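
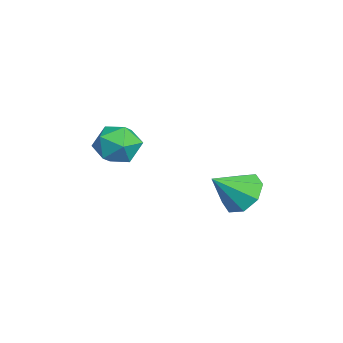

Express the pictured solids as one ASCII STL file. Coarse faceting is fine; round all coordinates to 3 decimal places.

solid 
facet normal -0.303 0.710 -0.636
outer loop
vertex 1.799 4.564 -2.593
vertex 1.044 4.144 -2.702
vertex 1.335 4.757 -2.156
endloop
endfacet
facet normal 0.715 0.209 0.667
outer loop
vertex 1.799 4.564 -2.593
vertex 1.335 4.757 -2.156
vertex 1.476 3.136 -1.798
endloop
endfacet
facet normal -0.304 0.710 -0.635
outer loop
vertex 1.335 4.757 -2.156
vertex 1.044 4.144 -2.702
vertex 0.7 4.59 -2.039
endloop
endfacet
facet normal 0.119 0.224 0.967
outer loop
vertex 1.335 4.757 -2.156
vertex 0.7 4.59 -2.039
vertex 1.476 3.136 -1.798
endloop
endfacet
facet normal -0.303 0.710 -0.635
outer loop
vertex 0.7 4.59 -2.039
vertex 1.044 4.144 -2.702
vertex 0.268 4.163 -2.31
endloop
endfacet
facet normal -0.458 -0.098 0.884
outer loop
vertex 0.7 4.59 -2.039
vertex 0.268 4.163 -2.31
vertex 1.476 3.136 -1.798
endloop
endfacet
facet normal -0.304 0.709 -0.636
outer loop
vertex 0.268 4.163 -2.31
vertex 1.044 4.144 -2.702
vertex 0.29 3.724 -2.81
endloop
endfacet
facet normal -0.679 -0.566 0.467
outer loop
vertex 0.268 4.163 -2.31
vertex 0.29 3.724 -2.81
vertex 1.476 3.136 -1.798
endloop
endfacet
facet normal -0.304 0.709 -0.636
outer loop
vertex 0.29 3.724 -2.81
vertex 1.044 4.144 -2.702
vertex 0.754 3.531 -3.247
endloop
endfacet
facet normal -0.416 -0.908 -0.040
outer loop
vertex 0.29 3.724 -2.81
vertex 0.754 3.531 -3.247
vertex 1.476 3.136 -1.798
endloop
endfacet
facet normal -0.303 0.709 -0.636
outer loop
vertex 0.754 3.531 -3.247
vertex 1.044 4.144 -2.702
vertex 1.388 3.697 -3.364
endloop
endfacet
facet normal 0.179 -0.923 -0.341
outer loop
vertex 0.754 3.531 -3.247
vertex 1.388 3.697 -3.364
vertex 1.476 3.136 -1.798
endloop
endfacet
facet normal -0.303 0.709 -0.636
outer loop
vertex 1.388 3.697 -3.364
vertex 1.044 4.144 -2.702
vertex 1.821 4.125 -3.093
endloop
endfacet
facet normal 0.756 -0.602 -0.258
outer loop
vertex 1.388 3.697 -3.364
vertex 1.821 4.125 -3.093
vertex 1.476 3.136 -1.798
endloop
endfacet
facet normal -0.303 0.710 -0.636
outer loop
vertex 1.821 4.125 -3.093
vertex 1.044 4.144 -2.702
vertex 1.799 4.564 -2.593
endloop
endfacet
facet normal 0.978 -0.133 0.159
outer loop
vertex 1.821 4.125 -3.093
vertex 1.799 4.564 -2.593
vertex 1.476 3.136 -1.798
endloop
endfacet
facet normal -0.878 0.418 -0.233
outer loop
vertex -0.944 0.817 -1.739
vertex -1.367 0.076 -1.473
vertex -1.209 0.734 -0.889
endloop
endfacet
facet normal -0.404 0.914 -0.037
outer loop
vertex -0.944 0.817 -1.739
vertex -1.209 0.734 -0.889
vertex -0.407 1.081 -1.076
endloop
endfacet
facet normal 0.158 0.867 -0.473
outer loop
vertex -0.944 0.817 -1.739
vertex -0.407 1.081 -1.076
vertex -0.069 0.638 -1.775
endloop
endfacet
facet normal 0.031 0.341 -0.940
outer loop
vertex -0.944 0.817 -1.739
vertex -0.069 0.638 -1.775
vertex -0.663 0.017 -2.02
endloop
endfacet
facet normal -0.609 0.064 -0.791
outer loop
vertex -0.944 0.817 -1.739
vertex -0.663 0.017 -2.02
vertex -1.367 0.076 -1.473
endloop
endfacet
facet normal -0.183 0.759 0.625
outer loop
vertex -0.407 1.081 -1.076
vertex -1.209 0.734 -0.889
vertex -0.497 0.503 -0.4
endloop
endfacet
facet normal -0.951 -0.044 0.307
outer loop
vertex -1.209 0.734 -0.889
vertex -1.367 0.076 -1.473
vertex -1.091 -0.118 -0.645
endloop
endfacet
facet normal -0.515 -0.617 -0.596
outer loop
vertex -1.367 0.076 -1.473
vertex -0.663 0.017 -2.02
vertex -0.753 -0.561 -1.344
endloop
endfacet
facet normal 0.521 -0.168 -0.837
outer loop
vertex -0.663 0.017 -2.02
vertex -0.069 0.638 -1.775
vertex 0.049 -0.214 -1.531
endloop
endfacet
facet normal 0.726 0.683 -0.082
outer loop
vertex -0.069 0.638 -1.775
vertex -0.407 1.081 -1.076
vertex 0.207 0.444 -0.947
endloop
endfacet
facet normal -0.031 -0.341 0.940
outer loop
vertex -0.216 -0.297 -0.681
vertex -0.497 0.503 -0.4
vertex -1.091 -0.118 -0.645
endloop
endfacet
facet normal -0.158 -0.867 0.473
outer loop
vertex -0.216 -0.297 -0.681
vertex -1.091 -0.118 -0.645
vertex -0.753 -0.561 -1.344
endloop
endfacet
facet normal 0.404 -0.914 0.037
outer loop
vertex -0.216 -0.297 -0.681
vertex -0.753 -0.561 -1.344
vertex 0.049 -0.214 -1.531
endloop
endfacet
facet normal 0.878 -0.418 0.233
outer loop
vertex -0.216 -0.297 -0.681
vertex 0.049 -0.214 -1.531
vertex 0.207 0.444 -0.947
endloop
endfacet
facet normal 0.609 -0.064 0.791
outer loop
vertex -0.216 -0.297 -0.681
vertex 0.207 0.444 -0.947
vertex -0.497 0.503 -0.4
endloop
endfacet
facet normal -0.521 0.168 0.837
outer loop
vertex -1.091 -0.118 -0.645
vertex -0.497 0.503 -0.4
vertex -1.209 0.734 -0.889
endloop
endfacet
facet normal -0.726 -0.683 0.082
outer loop
vertex -0.753 -0.561 -1.344
vertex -1.091 -0.118 -0.645
vertex -1.367 0.076 -1.473
endloop
endfacet
facet normal 0.183 -0.759 -0.625
outer loop
vertex 0.049 -0.214 -1.531
vertex -0.753 -0.561 -1.344
vertex -0.663 0.017 -2.02
endloop
endfacet
facet normal 0.951 0.044 -0.307
outer loop
vertex 0.207 0.444 -0.947
vertex 0.049 -0.214 -1.531
vertex -0.069 0.638 -1.775
endloop
endfacet
facet normal 0.515 0.617 0.596
outer loop
vertex -0.497 0.503 -0.4
vertex 0.207 0.444 -0.947
vertex -0.407 1.081 -1.076
endloop
endfacet

endsolid


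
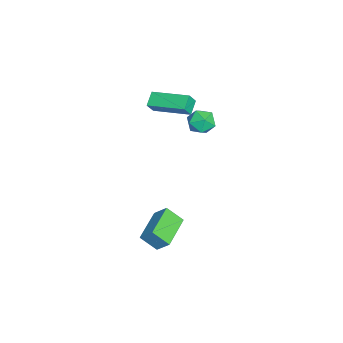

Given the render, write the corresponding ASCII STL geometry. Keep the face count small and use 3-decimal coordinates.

solid 
facet normal -0.953 0.264 0.149
outer loop
vertex 1.797 -1.941 -1.194
vertex 2.097 -1.289 -0.427
vertex 1.913 -1.085 -1.968
endloop
endfacet
facet normal -0.285 -0.621 -0.730
outer loop
vertex 3.743 -1.591 -2.253
vertex 1.797 -1.941 -1.194
vertex 1.913 -1.085 -1.968
endloop
endfacet
facet normal -0.953 0.264 0.149
outer loop
vertex 1.913 -1.085 -1.968
vertex 2.097 -1.289 -0.427
vertex 2.213 -0.433 -1.201
endloop
endfacet
facet normal 0.100 0.738 -0.667
outer loop
vertex 2.213 -0.433 -1.201
vertex 3.743 -1.591 -2.253
vertex 1.913 -1.085 -1.968
endloop
endfacet
facet normal -0.100 -0.738 0.667
outer loop
vertex 1.797 -1.941 -1.194
vertex 3.927 -1.795 -0.712
vertex 2.097 -1.289 -0.427
endloop
endfacet
facet normal -0.285 -0.621 -0.730
outer loop
vertex 3.627 -2.447 -1.479
vertex 1.797 -1.941 -1.194
vertex 3.743 -1.591 -2.253
endloop
endfacet
facet normal -0.100 -0.738 0.667
outer loop
vertex 3.627 -2.447 -1.479
vertex 3.927 -1.795 -0.712
vertex 1.797 -1.941 -1.194
endloop
endfacet
facet normal 0.285 0.621 0.730
outer loop
vertex 2.097 -1.289 -0.427
vertex 3.927 -1.795 -0.712
vertex 2.213 -0.433 -1.201
endloop
endfacet
facet normal 0.100 0.738 -0.667
outer loop
vertex 4.043 -0.939 -1.486
vertex 3.743 -1.591 -2.253
vertex 2.213 -0.433 -1.201
endloop
endfacet
facet normal 0.285 0.621 0.730
outer loop
vertex 2.213 -0.433 -1.201
vertex 3.927 -1.795 -0.712
vertex 4.043 -0.939 -1.486
endloop
endfacet
facet normal 0.953 -0.264 -0.149
outer loop
vertex 4.043 -0.939 -1.486
vertex 3.627 -2.447 -1.479
vertex 3.743 -1.591 -2.253
endloop
endfacet
facet normal 0.953 -0.264 -0.149
outer loop
vertex 3.927 -1.795 -0.712
vertex 3.627 -2.447 -1.479
vertex 4.043 -0.939 -1.486
endloop
endfacet
facet normal -0.625 -0.583 0.519
outer loop
vertex -2.728 -0.052 3.218
vertex -2.24 -0.718 3.057
vertex -2.103 -0.253 3.744
endloop
endfacet
facet normal -0.626 0.082 0.775
outer loop
vertex -2.728 -0.052 3.218
vertex -2.103 -0.253 3.744
vertex -2.243 0.552 3.546
endloop
endfacet
facet normal -0.817 0.522 0.246
outer loop
vertex -2.728 -0.052 3.218
vertex -2.243 0.552 3.546
vertex -2.466 0.585 2.735
endloop
endfacet
facet normal -0.933 0.128 -0.338
outer loop
vertex -2.728 -0.052 3.218
vertex -2.466 0.585 2.735
vertex -2.464 -0.2 2.433
endloop
endfacet
facet normal -0.814 -0.556 -0.169
outer loop
vertex -2.728 -0.052 3.218
vertex -2.464 -0.2 2.433
vertex -2.24 -0.718 3.057
endloop
endfacet
facet normal 0.041 0.245 0.969
outer loop
vertex -2.243 0.552 3.546
vertex -2.103 -0.253 3.744
vertex -1.456 0.26 3.587
endloop
endfacet
facet normal 0.043 -0.831 0.554
outer loop
vertex -2.103 -0.253 3.744
vertex -2.24 -0.718 3.057
vertex -1.454 -0.525 3.285
endloop
endfacet
facet normal -0.263 -0.787 -0.559
outer loop
vertex -2.24 -0.718 3.057
vertex -2.464 -0.2 2.433
vertex -1.677 -0.492 2.474
endloop
endfacet
facet normal -0.455 0.319 -0.832
outer loop
vertex -2.464 -0.2 2.433
vertex -2.466 0.585 2.735
vertex -1.817 0.313 2.276
endloop
endfacet
facet normal -0.268 0.957 0.113
outer loop
vertex -2.466 0.585 2.735
vertex -2.243 0.552 3.546
vertex -1.68 0.778 2.963
endloop
endfacet
facet normal 0.933 -0.128 0.338
outer loop
vertex -1.192 0.112 2.802
vertex -1.456 0.26 3.587
vertex -1.454 -0.525 3.285
endloop
endfacet
facet normal 0.817 -0.522 -0.246
outer loop
vertex -1.192 0.112 2.802
vertex -1.454 -0.525 3.285
vertex -1.677 -0.492 2.474
endloop
endfacet
facet normal 0.626 -0.082 -0.775
outer loop
vertex -1.192 0.112 2.802
vertex -1.677 -0.492 2.474
vertex -1.817 0.313 2.276
endloop
endfacet
facet normal 0.625 0.583 -0.519
outer loop
vertex -1.192 0.112 2.802
vertex -1.817 0.313 2.276
vertex -1.68 0.778 2.963
endloop
endfacet
facet normal 0.814 0.556 0.169
outer loop
vertex -1.192 0.112 2.802
vertex -1.68 0.778 2.963
vertex -1.456 0.26 3.587
endloop
endfacet
facet normal 0.455 -0.319 0.832
outer loop
vertex -1.454 -0.525 3.285
vertex -1.456 0.26 3.587
vertex -2.103 -0.253 3.744
endloop
endfacet
facet normal 0.268 -0.957 -0.113
outer loop
vertex -1.677 -0.492 2.474
vertex -1.454 -0.525 3.285
vertex -2.24 -0.718 3.057
endloop
endfacet
facet normal -0.041 -0.245 -0.969
outer loop
vertex -1.817 0.313 2.276
vertex -1.677 -0.492 2.474
vertex -2.464 -0.2 2.433
endloop
endfacet
facet normal -0.043 0.831 -0.554
outer loop
vertex -1.68 0.778 2.963
vertex -1.817 0.313 2.276
vertex -2.466 0.585 2.735
endloop
endfacet
facet normal 0.263 0.787 0.559
outer loop
vertex -1.456 0.26 3.587
vertex -1.68 0.778 2.963
vertex -2.243 0.552 3.546
endloop
endfacet
facet normal -0.837 0.187 0.515
outer loop
vertex -4.028 -2.719 3.451
vertex -3.291 -0.699 3.917
vertex -4.387 -2.428 2.762
endloop
endfacet
facet normal -0.335 -0.918 -0.213
outer loop
vertex -3.609 -2.601 2.283
vertex -4.028 -2.719 3.451
vertex -4.387 -2.428 2.762
endloop
endfacet
facet normal -0.836 0.186 0.516
outer loop
vertex -4.387 -2.428 2.762
vertex -3.291 -0.699 3.917
vertex -3.651 -0.408 3.228
endloop
endfacet
facet normal -0.434 0.350 -0.831
outer loop
vertex -3.651 -0.408 3.228
vertex -3.609 -2.601 2.283
vertex -4.387 -2.428 2.762
endloop
endfacet
facet normal 0.434 -0.350 0.830
outer loop
vertex -4.028 -2.719 3.451
vertex -2.513 -0.872 3.438
vertex -3.291 -0.699 3.917
endloop
endfacet
facet normal -0.335 -0.918 -0.213
outer loop
vertex -3.249 -2.892 2.972
vertex -4.028 -2.719 3.451
vertex -3.609 -2.601 2.283
endloop
endfacet
facet normal 0.433 -0.349 0.831
outer loop
vertex -3.249 -2.892 2.972
vertex -2.513 -0.872 3.438
vertex -4.028 -2.719 3.451
endloop
endfacet
facet normal 0.335 0.918 0.213
outer loop
vertex -3.291 -0.699 3.917
vertex -2.513 -0.872 3.438
vertex -3.651 -0.408 3.228
endloop
endfacet
facet normal -0.433 0.350 -0.831
outer loop
vertex -2.872 -0.581 2.749
vertex -3.609 -2.601 2.283
vertex -3.651 -0.408 3.228
endloop
endfacet
facet normal 0.335 0.918 0.213
outer loop
vertex -3.651 -0.408 3.228
vertex -2.513 -0.872 3.438
vertex -2.872 -0.581 2.749
endloop
endfacet
facet normal 0.836 -0.186 -0.516
outer loop
vertex -2.872 -0.581 2.749
vertex -3.249 -2.892 2.972
vertex -3.609 -2.601 2.283
endloop
endfacet
facet normal 0.837 -0.186 -0.515
outer loop
vertex -2.513 -0.872 3.438
vertex -3.249 -2.892 2.972
vertex -2.872 -0.581 2.749
endloop
endfacet

endsolid


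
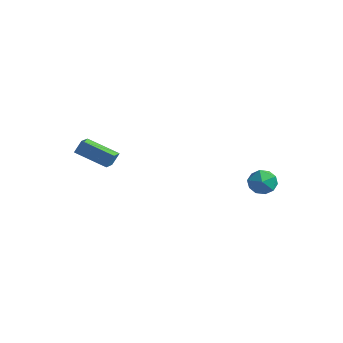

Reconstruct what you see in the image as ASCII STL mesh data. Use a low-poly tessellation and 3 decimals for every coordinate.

solid 
facet normal -0.872 -0.321 0.370
outer loop
vertex -3.481 -4.055 1.124
vertex -3.935 -3.186 0.808
vertex -3.669 -4.434 0.352
endloop
endfacet
facet normal 0.440 -0.844 0.307
outer loop
vertex -1.925 -3.794 -0.388
vertex -3.481 -4.055 1.124
vertex -3.669 -4.434 0.352
endloop
endfacet
facet normal -0.872 -0.321 0.370
outer loop
vertex -3.669 -4.434 0.352
vertex -3.935 -3.186 0.808
vertex -4.123 -3.565 0.036
endloop
endfacet
facet normal -0.214 -0.431 -0.877
outer loop
vertex -4.123 -3.565 0.036
vertex -1.925 -3.794 -0.388
vertex -3.669 -4.434 0.352
endloop
endfacet
facet normal 0.214 0.431 0.877
outer loop
vertex -3.481 -4.055 1.124
vertex -2.191 -2.546 0.068
vertex -3.935 -3.186 0.808
endloop
endfacet
facet normal 0.440 -0.844 0.307
outer loop
vertex -1.737 -3.415 0.384
vertex -3.481 -4.055 1.124
vertex -1.925 -3.794 -0.388
endloop
endfacet
facet normal 0.214 0.431 0.877
outer loop
vertex -1.737 -3.415 0.384
vertex -2.191 -2.546 0.068
vertex -3.481 -4.055 1.124
endloop
endfacet
facet normal -0.440 0.844 -0.307
outer loop
vertex -3.935 -3.186 0.808
vertex -2.191 -2.546 0.068
vertex -4.123 -3.565 0.036
endloop
endfacet
facet normal -0.214 -0.431 -0.877
outer loop
vertex -2.379 -2.925 -0.704
vertex -1.925 -3.794 -0.388
vertex -4.123 -3.565 0.036
endloop
endfacet
facet normal -0.440 0.844 -0.307
outer loop
vertex -4.123 -3.565 0.036
vertex -2.191 -2.546 0.068
vertex -2.379 -2.925 -0.704
endloop
endfacet
facet normal 0.872 0.321 -0.370
outer loop
vertex -2.379 -2.925 -0.704
vertex -1.737 -3.415 0.384
vertex -1.925 -3.794 -0.388
endloop
endfacet
facet normal 0.872 0.321 -0.370
outer loop
vertex -2.191 -2.546 0.068
vertex -1.737 -3.415 0.384
vertex -2.379 -2.925 -0.704
endloop
endfacet
facet normal 0.145 0.465 0.874
outer loop
vertex 3.664 2.76 -1.225
vertex 3.701 1.923 -0.786
vertex 4.493 2.314 -1.125
endloop
endfacet
facet normal 0.415 0.846 0.335
outer loop
vertex 3.664 2.76 -1.225
vertex 4.493 2.314 -1.125
vertex 4.282 2.741 -1.942
endloop
endfacet
facet normal -0.113 0.986 -0.124
outer loop
vertex 3.664 2.76 -1.225
vertex 4.282 2.741 -1.942
vertex 3.359 2.614 -2.109
endloop
endfacet
facet normal -0.712 0.690 0.132
outer loop
vertex 3.664 2.76 -1.225
vertex 3.359 2.614 -2.109
vertex 3.0 2.107 -1.394
endloop
endfacet
facet normal -0.552 0.368 0.748
outer loop
vertex 3.664 2.76 -1.225
vertex 3.0 2.107 -1.394
vertex 3.701 1.923 -0.786
endloop
endfacet
facet normal 0.897 0.442 -0.001
outer loop
vertex 4.282 2.741 -1.942
vertex 4.493 2.314 -1.125
vertex 4.7 1.893 -1.946
endloop
endfacet
facet normal 0.459 -0.175 0.871
outer loop
vertex 4.493 2.314 -1.125
vertex 3.701 1.923 -0.786
vertex 4.341 1.386 -1.231
endloop
endfacet
facet normal -0.666 -0.332 0.668
outer loop
vertex 3.701 1.923 -0.786
vertex 3.0 2.107 -1.394
vertex 3.418 1.259 -1.398
endloop
endfacet
facet normal -0.925 0.189 -0.330
outer loop
vertex 3.0 2.107 -1.394
vertex 3.359 2.614 -2.109
vertex 3.207 1.686 -2.215
endloop
endfacet
facet normal 0.043 0.667 -0.744
outer loop
vertex 3.359 2.614 -2.109
vertex 4.282 2.741 -1.942
vertex 3.999 2.077 -2.554
endloop
endfacet
facet normal 0.712 -0.690 -0.132
outer loop
vertex 4.036 1.24 -2.115
vertex 4.7 1.893 -1.946
vertex 4.341 1.386 -1.231
endloop
endfacet
facet normal 0.113 -0.986 0.124
outer loop
vertex 4.036 1.24 -2.115
vertex 4.341 1.386 -1.231
vertex 3.418 1.259 -1.398
endloop
endfacet
facet normal -0.415 -0.846 -0.335
outer loop
vertex 4.036 1.24 -2.115
vertex 3.418 1.259 -1.398
vertex 3.207 1.686 -2.215
endloop
endfacet
facet normal -0.145 -0.465 -0.874
outer loop
vertex 4.036 1.24 -2.115
vertex 3.207 1.686 -2.215
vertex 3.999 2.077 -2.554
endloop
endfacet
facet normal 0.552 -0.368 -0.748
outer loop
vertex 4.036 1.24 -2.115
vertex 3.999 2.077 -2.554
vertex 4.7 1.893 -1.946
endloop
endfacet
facet normal 0.925 -0.189 0.330
outer loop
vertex 4.341 1.386 -1.231
vertex 4.7 1.893 -1.946
vertex 4.493 2.314 -1.125
endloop
endfacet
facet normal -0.043 -0.667 0.744
outer loop
vertex 3.418 1.259 -1.398
vertex 4.341 1.386 -1.231
vertex 3.701 1.923 -0.786
endloop
endfacet
facet normal -0.897 -0.442 0.001
outer loop
vertex 3.207 1.686 -2.215
vertex 3.418 1.259 -1.398
vertex 3.0 2.107 -1.394
endloop
endfacet
facet normal -0.459 0.175 -0.871
outer loop
vertex 3.999 2.077 -2.554
vertex 3.207 1.686 -2.215
vertex 3.359 2.614 -2.109
endloop
endfacet
facet normal 0.666 0.332 -0.668
outer loop
vertex 4.7 1.893 -1.946
vertex 3.999 2.077 -2.554
vertex 4.282 2.741 -1.942
endloop
endfacet

endsolid


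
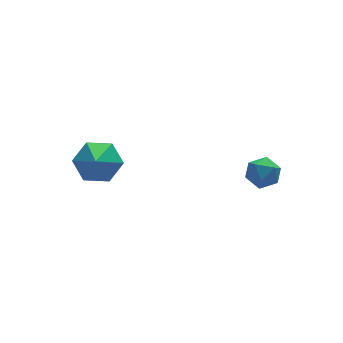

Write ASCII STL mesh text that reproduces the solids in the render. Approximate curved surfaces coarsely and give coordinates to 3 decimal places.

solid 
facet normal 0.320 0.649 -0.690
outer loop
vertex -2.777 2.087 0.083
vertex -3.419 1.827 -0.46
vertex -3.559 2.491 0.1
endloop
endfacet
facet normal 0.094 0.140 0.986
outer loop
vertex -2.777 2.087 0.083
vertex -3.559 2.491 0.1
vertex -3.781 1.093 0.32
endloop
endfacet
facet normal 0.321 0.649 -0.690
outer loop
vertex -3.559 2.491 0.1
vertex -3.419 1.827 -0.46
vertex -4.2 2.231 -0.443
endloop
endfacet
facet normal -0.681 0.218 0.699
outer loop
vertex -3.559 2.491 0.1
vertex -4.2 2.231 -0.443
vertex -3.781 1.093 0.32
endloop
endfacet
facet normal 0.321 0.649 -0.690
outer loop
vertex -4.2 2.231 -0.443
vertex -3.419 1.827 -0.46
vertex -4.061 1.567 -1.003
endloop
endfacet
facet normal -0.954 -0.284 0.100
outer loop
vertex -4.2 2.231 -0.443
vertex -4.061 1.567 -1.003
vertex -3.781 1.093 0.32
endloop
endfacet
facet normal 0.320 0.649 -0.690
outer loop
vertex -4.061 1.567 -1.003
vertex -3.419 1.827 -0.46
vertex -3.279 1.163 -1.02
endloop
endfacet
facet normal -0.452 -0.866 -0.215
outer loop
vertex -4.061 1.567 -1.003
vertex -3.279 1.163 -1.02
vertex -3.781 1.093 0.32
endloop
endfacet
facet normal 0.320 0.649 -0.690
outer loop
vertex -3.279 1.163 -1.02
vertex -3.419 1.827 -0.46
vertex -2.637 1.423 -0.477
endloop
endfacet
facet normal 0.322 -0.944 0.071
outer loop
vertex -3.279 1.163 -1.02
vertex -2.637 1.423 -0.477
vertex -3.781 1.093 0.32
endloop
endfacet
facet normal 0.320 0.649 -0.690
outer loop
vertex -2.637 1.423 -0.477
vertex -3.419 1.827 -0.46
vertex -2.777 2.087 0.083
endloop
endfacet
facet normal 0.595 -0.441 0.672
outer loop
vertex -2.637 1.423 -0.477
vertex -2.777 2.087 0.083
vertex -3.781 1.093 0.32
endloop
endfacet
facet normal -0.837 -0.312 0.449
outer loop
vertex 0.132 -2.253 0.85
vertex 0.44 -2.81 1.037
vertex 0.452 -2.276 1.43
endloop
endfacet
facet normal -0.795 0.401 0.455
outer loop
vertex 0.132 -2.253 0.85
vertex 0.452 -2.276 1.43
vertex 0.502 -1.74 1.045
endloop
endfacet
facet normal -0.749 0.624 -0.220
outer loop
vertex 0.132 -2.253 0.85
vertex 0.502 -1.74 1.045
vertex 0.52 -1.941 0.414
endloop
endfacet
facet normal -0.763 0.049 -0.644
outer loop
vertex 0.132 -2.253 0.85
vertex 0.52 -1.941 0.414
vertex 0.482 -2.602 0.409
endloop
endfacet
facet normal -0.817 -0.529 -0.230
outer loop
vertex 0.132 -2.253 0.85
vertex 0.482 -2.602 0.409
vertex 0.44 -2.81 1.037
endloop
endfacet
facet normal -0.191 0.584 0.789
outer loop
vertex 0.502 -1.74 1.045
vertex 0.452 -2.276 1.43
vertex 1.038 -1.978 1.351
endloop
endfacet
facet normal -0.257 -0.569 0.781
outer loop
vertex 0.452 -2.276 1.43
vertex 0.44 -2.81 1.037
vertex 1.0 -2.639 1.346
endloop
endfacet
facet normal -0.226 -0.920 -0.320
outer loop
vertex 0.44 -2.81 1.037
vertex 0.482 -2.602 0.409
vertex 1.018 -2.84 0.715
endloop
endfacet
facet normal -0.141 0.016 -0.990
outer loop
vertex 0.482 -2.602 0.409
vertex 0.52 -1.941 0.414
vertex 1.068 -2.304 0.33
endloop
endfacet
facet normal -0.121 0.945 -0.304
outer loop
vertex 0.52 -1.941 0.414
vertex 0.502 -1.74 1.045
vertex 1.08 -1.77 0.723
endloop
endfacet
facet normal 0.763 -0.049 0.644
outer loop
vertex 1.388 -2.327 0.91
vertex 1.038 -1.978 1.351
vertex 1.0 -2.639 1.346
endloop
endfacet
facet normal 0.749 -0.624 0.220
outer loop
vertex 1.388 -2.327 0.91
vertex 1.0 -2.639 1.346
vertex 1.018 -2.84 0.715
endloop
endfacet
facet normal 0.795 -0.401 -0.455
outer loop
vertex 1.388 -2.327 0.91
vertex 1.018 -2.84 0.715
vertex 1.068 -2.304 0.33
endloop
endfacet
facet normal 0.837 0.312 -0.449
outer loop
vertex 1.388 -2.327 0.91
vertex 1.068 -2.304 0.33
vertex 1.08 -1.77 0.723
endloop
endfacet
facet normal 0.817 0.529 0.230
outer loop
vertex 1.388 -2.327 0.91
vertex 1.08 -1.77 0.723
vertex 1.038 -1.978 1.351
endloop
endfacet
facet normal 0.141 -0.016 0.990
outer loop
vertex 1.0 -2.639 1.346
vertex 1.038 -1.978 1.351
vertex 0.452 -2.276 1.43
endloop
endfacet
facet normal 0.121 -0.945 0.304
outer loop
vertex 1.018 -2.84 0.715
vertex 1.0 -2.639 1.346
vertex 0.44 -2.81 1.037
endloop
endfacet
facet normal 0.191 -0.584 -0.789
outer loop
vertex 1.068 -2.304 0.33
vertex 1.018 -2.84 0.715
vertex 0.482 -2.602 0.409
endloop
endfacet
facet normal 0.257 0.569 -0.781
outer loop
vertex 1.08 -1.77 0.723
vertex 1.068 -2.304 0.33
vertex 0.52 -1.941 0.414
endloop
endfacet
facet normal 0.226 0.920 0.320
outer loop
vertex 1.038 -1.978 1.351
vertex 1.08 -1.77 0.723
vertex 0.502 -1.74 1.045
endloop
endfacet

endsolid


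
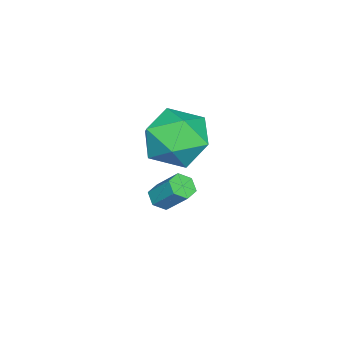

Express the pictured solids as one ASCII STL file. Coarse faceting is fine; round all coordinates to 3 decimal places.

solid 
facet normal -0.136 -0.646 -0.751
outer loop
vertex -3.028 -1.12 -4.078
vertex -3.316 -1.421 -3.767
vertex -3.542 -1.047 -4.048
endloop
endfacet
facet normal 0.068 0.749 -0.659
outer loop
vertex -3.028 -1.12 -4.078
vertex -3.542 -1.047 -4.048
vertex -2.857 -0.298 -3.125
endloop
endfacet
facet normal 0.068 0.749 -0.659
outer loop
vertex -2.857 -0.298 -3.125
vertex -3.542 -1.047 -4.048
vertex -3.371 -0.225 -3.095
endloop
endfacet
facet normal 0.136 0.648 0.750
outer loop
vertex -2.857 -0.298 -3.125
vertex -3.371 -0.225 -3.095
vertex -3.144 -0.599 -2.813
endloop
endfacet
facet normal -0.136 -0.646 -0.751
outer loop
vertex -3.542 -1.047 -4.048
vertex -3.316 -1.421 -3.767
vertex -3.83 -1.348 -3.737
endloop
endfacet
facet normal -0.822 0.496 -0.281
outer loop
vertex -3.542 -1.047 -4.048
vertex -3.83 -1.348 -3.737
vertex -3.371 -0.225 -3.095
endloop
endfacet
facet normal -0.822 0.496 -0.279
outer loop
vertex -3.371 -0.225 -3.095
vertex -3.83 -1.348 -3.737
vertex -3.658 -0.526 -2.784
endloop
endfacet
facet normal 0.134 0.647 0.750
outer loop
vertex -3.371 -0.225 -3.095
vertex -3.658 -0.526 -2.784
vertex -3.144 -0.599 -2.813
endloop
endfacet
facet normal -0.136 -0.648 -0.750
outer loop
vertex -3.83 -1.348 -3.737
vertex -3.316 -1.421 -3.767
vertex -3.603 -1.722 -3.455
endloop
endfacet
facet normal -0.890 -0.254 0.380
outer loop
vertex -3.83 -1.348 -3.737
vertex -3.603 -1.722 -3.455
vertex -3.658 -0.526 -2.784
endloop
endfacet
facet normal -0.891 -0.253 0.378
outer loop
vertex -3.658 -0.526 -2.784
vertex -3.603 -1.722 -3.455
vertex -3.432 -0.9 -2.502
endloop
endfacet
facet normal 0.134 0.647 0.751
outer loop
vertex -3.658 -0.526 -2.784
vertex -3.432 -0.9 -2.502
vertex -3.144 -0.599 -2.813
endloop
endfacet
facet normal -0.136 -0.648 -0.750
outer loop
vertex -3.603 -1.722 -3.455
vertex -3.316 -1.421 -3.767
vertex -3.089 -1.795 -3.485
endloop
endfacet
facet normal -0.068 -0.749 0.659
outer loop
vertex -3.603 -1.722 -3.455
vertex -3.089 -1.795 -3.485
vertex -3.432 -0.9 -2.502
endloop
endfacet
facet normal -0.068 -0.749 0.659
outer loop
vertex -3.432 -0.9 -2.502
vertex -3.089 -1.795 -3.485
vertex -2.918 -0.973 -2.532
endloop
endfacet
facet normal 0.136 0.646 0.751
outer loop
vertex -3.432 -0.9 -2.502
vertex -2.918 -0.973 -2.532
vertex -3.144 -0.599 -2.813
endloop
endfacet
facet normal -0.134 -0.647 -0.750
outer loop
vertex -3.089 -1.795 -3.485
vertex -3.316 -1.421 -3.767
vertex -2.802 -1.494 -3.796
endloop
endfacet
facet normal 0.822 -0.495 0.280
outer loop
vertex -3.089 -1.795 -3.485
vertex -2.802 -1.494 -3.796
vertex -2.918 -0.973 -2.532
endloop
endfacet
facet normal 0.822 -0.497 0.280
outer loop
vertex -2.918 -0.973 -2.532
vertex -2.802 -1.494 -3.796
vertex -2.63 -0.672 -2.843
endloop
endfacet
facet normal 0.136 0.646 0.751
outer loop
vertex -2.918 -0.973 -2.532
vertex -2.63 -0.672 -2.843
vertex -3.144 -0.599 -2.813
endloop
endfacet
facet normal -0.134 -0.647 -0.751
outer loop
vertex -2.802 -1.494 -3.796
vertex -3.316 -1.421 -3.767
vertex -3.028 -1.12 -4.078
endloop
endfacet
facet normal 0.890 0.253 -0.379
outer loop
vertex -2.802 -1.494 -3.796
vertex -3.028 -1.12 -4.078
vertex -2.63 -0.672 -2.843
endloop
endfacet
facet normal 0.890 0.254 -0.379
outer loop
vertex -2.63 -0.672 -2.843
vertex -3.028 -1.12 -4.078
vertex -2.857 -0.298 -3.125
endloop
endfacet
facet normal 0.136 0.648 0.750
outer loop
vertex -2.63 -0.672 -2.843
vertex -2.857 -0.298 -3.125
vertex -3.144 -0.599 -2.813
endloop
endfacet
facet normal -0.493 0.870 0.023
outer loop
vertex -3.064 0.221 -0.605
vertex -3.236 0.092 0.584
vertex -2.251 0.661 0.175
endloop
endfacet
facet normal 0.001 0.871 -0.492
outer loop
vertex -3.064 0.221 -0.605
vertex -2.251 0.661 0.175
vertex -1.882 0.094 -0.828
endloop
endfacet
facet normal -0.141 0.328 -0.934
outer loop
vertex -3.064 0.221 -0.605
vertex -1.882 0.094 -0.828
vertex -2.639 -0.825 -1.037
endloop
endfacet
facet normal -0.721 -0.007 -0.692
outer loop
vertex -3.064 0.221 -0.605
vertex -2.639 -0.825 -1.037
vertex -3.476 -0.827 -0.165
endloop
endfacet
facet normal -0.940 0.327 -0.100
outer loop
vertex -3.064 0.221 -0.605
vertex -3.476 -0.827 -0.165
vertex -3.236 0.092 0.584
endloop
endfacet
facet normal 0.635 0.749 -0.189
outer loop
vertex -1.882 0.094 -0.828
vertex -2.251 0.661 0.175
vertex -1.324 -0.113 0.225
endloop
endfacet
facet normal -0.164 0.747 0.645
outer loop
vertex -2.251 0.661 0.175
vertex -3.236 0.092 0.584
vertex -2.161 -0.115 1.097
endloop
endfacet
facet normal -0.886 -0.130 0.444
outer loop
vertex -3.236 0.092 0.584
vertex -3.476 -0.827 -0.165
vertex -2.918 -1.034 0.888
endloop
endfacet
facet normal -0.533 -0.672 -0.514
outer loop
vertex -3.476 -0.827 -0.165
vertex -2.639 -0.825 -1.037
vertex -2.549 -1.601 -0.115
endloop
endfacet
facet normal 0.407 -0.129 -0.904
outer loop
vertex -2.639 -0.825 -1.037
vertex -1.882 0.094 -0.828
vertex -1.564 -1.032 -0.524
endloop
endfacet
facet normal 0.721 0.007 0.692
outer loop
vertex -1.736 -1.161 0.665
vertex -1.324 -0.113 0.225
vertex -2.161 -0.115 1.097
endloop
endfacet
facet normal 0.141 -0.328 0.934
outer loop
vertex -1.736 -1.161 0.665
vertex -2.161 -0.115 1.097
vertex -2.918 -1.034 0.888
endloop
endfacet
facet normal -0.001 -0.871 0.492
outer loop
vertex -1.736 -1.161 0.665
vertex -2.918 -1.034 0.888
vertex -2.549 -1.601 -0.115
endloop
endfacet
facet normal 0.493 -0.870 -0.023
outer loop
vertex -1.736 -1.161 0.665
vertex -2.549 -1.601 -0.115
vertex -1.564 -1.032 -0.524
endloop
endfacet
facet normal 0.940 -0.327 0.100
outer loop
vertex -1.736 -1.161 0.665
vertex -1.564 -1.032 -0.524
vertex -1.324 -0.113 0.225
endloop
endfacet
facet normal 0.533 0.672 0.514
outer loop
vertex -2.161 -0.115 1.097
vertex -1.324 -0.113 0.225
vertex -2.251 0.661 0.175
endloop
endfacet
facet normal -0.407 0.129 0.904
outer loop
vertex -2.918 -1.034 0.888
vertex -2.161 -0.115 1.097
vertex -3.236 0.092 0.584
endloop
endfacet
facet normal -0.635 -0.749 0.189
outer loop
vertex -2.549 -1.601 -0.115
vertex -2.918 -1.034 0.888
vertex -3.476 -0.827 -0.165
endloop
endfacet
facet normal 0.164 -0.747 -0.645
outer loop
vertex -1.564 -1.032 -0.524
vertex -2.549 -1.601 -0.115
vertex -2.639 -0.825 -1.037
endloop
endfacet
facet normal 0.886 0.130 -0.444
outer loop
vertex -1.324 -0.113 0.225
vertex -1.564 -1.032 -0.524
vertex -1.882 0.094 -0.828
endloop
endfacet

endsolid


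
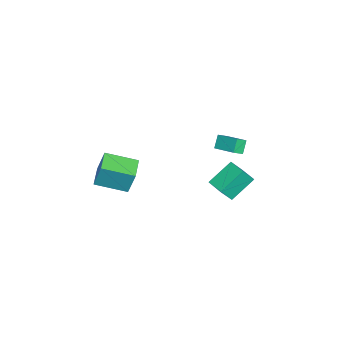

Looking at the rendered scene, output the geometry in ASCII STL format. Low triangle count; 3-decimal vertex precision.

solid 
facet normal -0.988 -0.099 0.122
outer loop
vertex -0.461 -4.512 -2.652
vertex -0.739 -2.474 -3.246
vertex -0.622 -5.038 -4.387
endloop
endfacet
facet normal 0.129 -0.952 0.277
outer loop
vertex 0.899 -4.886 -4.574
vertex -0.461 -4.512 -2.652
vertex -0.622 -5.038 -4.387
endloop
endfacet
facet normal -0.988 -0.099 0.122
outer loop
vertex -0.622 -5.038 -4.387
vertex -0.739 -2.474 -3.246
vertex -0.9 -3.001 -4.98
endloop
endfacet
facet normal -0.088 -0.290 -0.953
outer loop
vertex -0.9 -3.001 -4.98
vertex 0.899 -4.886 -4.574
vertex -0.622 -5.038 -4.387
endloop
endfacet
facet normal 0.088 0.290 0.953
outer loop
vertex -0.461 -4.512 -2.652
vertex 0.782 -2.322 -3.433
vertex -0.739 -2.474 -3.246
endloop
endfacet
facet normal 0.130 -0.952 0.277
outer loop
vertex 1.06 -4.359 -2.84
vertex -0.461 -4.512 -2.652
vertex 0.899 -4.886 -4.574
endloop
endfacet
facet normal 0.089 0.290 0.953
outer loop
vertex 1.06 -4.359 -2.84
vertex 0.782 -2.322 -3.433
vertex -0.461 -4.512 -2.652
endloop
endfacet
facet normal -0.129 0.952 -0.277
outer loop
vertex -0.739 -2.474 -3.246
vertex 0.782 -2.322 -3.433
vertex -0.9 -3.001 -4.98
endloop
endfacet
facet normal -0.089 -0.290 -0.953
outer loop
vertex 0.621 -2.848 -5.168
vertex 0.899 -4.886 -4.574
vertex -0.9 -3.001 -4.98
endloop
endfacet
facet normal -0.130 0.952 -0.277
outer loop
vertex -0.9 -3.001 -4.98
vertex 0.782 -2.322 -3.433
vertex 0.621 -2.848 -5.168
endloop
endfacet
facet normal 0.988 0.099 -0.122
outer loop
vertex 0.621 -2.848 -5.168
vertex 1.06 -4.359 -2.84
vertex 0.899 -4.886 -4.574
endloop
endfacet
facet normal 0.988 0.099 -0.122
outer loop
vertex 0.782 -2.322 -3.433
vertex 1.06 -4.359 -2.84
vertex 0.621 -2.848 -5.168
endloop
endfacet
facet normal -0.578 0.567 0.587
outer loop
vertex 1.27 3.488 -0.627
vertex 2.173 4.367 -0.587
vertex 0.758 4.063 -1.687
endloop
endfacet
facet normal -0.717 -0.697 -0.032
outer loop
vertex 1.867 2.973 -2.813
vertex 1.27 3.488 -0.627
vertex 0.758 4.063 -1.687
endloop
endfacet
facet normal -0.578 0.567 0.587
outer loop
vertex 0.758 4.063 -1.687
vertex 2.173 4.367 -0.587
vertex 1.66 4.941 -1.647
endloop
endfacet
facet normal -0.391 0.438 -0.809
outer loop
vertex 1.66 4.941 -1.647
vertex 1.867 2.973 -2.813
vertex 0.758 4.063 -1.687
endloop
endfacet
facet normal 0.391 -0.438 0.809
outer loop
vertex 1.27 3.488 -0.627
vertex 3.282 3.277 -1.713
vertex 2.173 4.367 -0.587
endloop
endfacet
facet normal -0.716 -0.697 -0.031
outer loop
vertex 2.38 2.399 -1.753
vertex 1.27 3.488 -0.627
vertex 1.867 2.973 -2.813
endloop
endfacet
facet normal 0.391 -0.438 0.809
outer loop
vertex 2.38 2.399 -1.753
vertex 3.282 3.277 -1.713
vertex 1.27 3.488 -0.627
endloop
endfacet
facet normal 0.716 0.697 0.031
outer loop
vertex 2.173 4.367 -0.587
vertex 3.282 3.277 -1.713
vertex 1.66 4.941 -1.647
endloop
endfacet
facet normal -0.391 0.438 -0.809
outer loop
vertex 2.77 3.852 -2.773
vertex 1.867 2.973 -2.813
vertex 1.66 4.941 -1.647
endloop
endfacet
facet normal 0.716 0.697 0.032
outer loop
vertex 1.66 4.941 -1.647
vertex 3.282 3.277 -1.713
vertex 2.77 3.852 -2.773
endloop
endfacet
facet normal 0.578 -0.567 -0.587
outer loop
vertex 2.77 3.852 -2.773
vertex 2.38 2.399 -1.753
vertex 1.867 2.973 -2.813
endloop
endfacet
facet normal 0.578 -0.567 -0.587
outer loop
vertex 3.282 3.277 -1.713
vertex 2.38 2.399 -1.753
vertex 2.77 3.852 -2.773
endloop
endfacet
facet normal -0.619 0.094 0.780
outer loop
vertex -2.958 1.924 -1.873
vertex -2.112 3.245 -1.361
vertex -3.446 2.409 -2.319
endloop
endfacet
facet normal -0.513 -0.801 -0.310
outer loop
vertex -2.828 2.315 -3.099
vertex -2.958 1.924 -1.873
vertex -3.446 2.409 -2.319
endloop
endfacet
facet normal -0.619 0.093 0.780
outer loop
vertex -3.446 2.409 -2.319
vertex -2.112 3.245 -1.361
vertex -2.601 3.73 -1.807
endloop
endfacet
facet normal -0.596 0.592 -0.543
outer loop
vertex -2.601 3.73 -1.807
vertex -2.828 2.315 -3.099
vertex -3.446 2.409 -2.319
endloop
endfacet
facet normal 0.596 -0.592 0.543
outer loop
vertex -2.958 1.924 -1.873
vertex -1.494 3.151 -2.141
vertex -2.112 3.245 -1.361
endloop
endfacet
facet normal -0.512 -0.801 -0.310
outer loop
vertex -2.339 1.83 -2.653
vertex -2.958 1.924 -1.873
vertex -2.828 2.315 -3.099
endloop
endfacet
facet normal 0.595 -0.592 0.544
outer loop
vertex -2.339 1.83 -2.653
vertex -1.494 3.151 -2.141
vertex -2.958 1.924 -1.873
endloop
endfacet
facet normal 0.512 0.801 0.309
outer loop
vertex -2.112 3.245 -1.361
vertex -1.494 3.151 -2.141
vertex -2.601 3.73 -1.807
endloop
endfacet
facet normal -0.595 0.592 -0.544
outer loop
vertex -1.982 3.636 -2.587
vertex -2.828 2.315 -3.099
vertex -2.601 3.73 -1.807
endloop
endfacet
facet normal 0.512 0.801 0.310
outer loop
vertex -2.601 3.73 -1.807
vertex -1.494 3.151 -2.141
vertex -1.982 3.636 -2.587
endloop
endfacet
facet normal 0.619 -0.094 -0.780
outer loop
vertex -1.982 3.636 -2.587
vertex -2.339 1.83 -2.653
vertex -2.828 2.315 -3.099
endloop
endfacet
facet normal 0.619 -0.094 -0.780
outer loop
vertex -1.494 3.151 -2.141
vertex -2.339 1.83 -2.653
vertex -1.982 3.636 -2.587
endloop
endfacet

endsolid


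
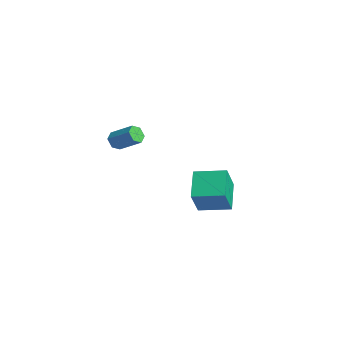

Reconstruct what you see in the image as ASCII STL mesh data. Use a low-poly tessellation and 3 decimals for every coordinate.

solid 
facet normal -0.618 -0.773 -0.142
outer loop
vertex 1.356 -0.563 -0.551
vertex 0.809 0.124 -1.913
vertex 2.52 -1.337 -1.409
endloop
endfacet
facet normal 0.338 -0.424 0.840
outer loop
vertex 3.491 -0.124 -1.187
vertex 1.356 -0.563 -0.551
vertex 2.52 -1.337 -1.409
endloop
endfacet
facet normal -0.618 -0.773 -0.142
outer loop
vertex 2.52 -1.337 -1.409
vertex 0.809 0.124 -1.913
vertex 1.973 -0.65 -2.771
endloop
endfacet
facet normal 0.709 -0.472 -0.523
outer loop
vertex 1.973 -0.65 -2.771
vertex 3.491 -0.124 -1.187
vertex 2.52 -1.337 -1.409
endloop
endfacet
facet normal -0.709 0.472 0.523
outer loop
vertex 1.356 -0.563 -0.551
vertex 1.78 1.337 -1.691
vertex 0.809 0.124 -1.913
endloop
endfacet
facet normal 0.338 -0.424 0.840
outer loop
vertex 2.327 0.65 -0.329
vertex 1.356 -0.563 -0.551
vertex 3.491 -0.124 -1.187
endloop
endfacet
facet normal -0.709 0.472 0.523
outer loop
vertex 2.327 0.65 -0.329
vertex 1.78 1.337 -1.691
vertex 1.356 -0.563 -0.551
endloop
endfacet
facet normal -0.338 0.424 -0.840
outer loop
vertex 0.809 0.124 -1.913
vertex 1.78 1.337 -1.691
vertex 1.973 -0.65 -2.771
endloop
endfacet
facet normal 0.709 -0.472 -0.523
outer loop
vertex 2.944 0.563 -2.549
vertex 3.491 -0.124 -1.187
vertex 1.973 -0.65 -2.771
endloop
endfacet
facet normal -0.338 0.424 -0.840
outer loop
vertex 1.973 -0.65 -2.771
vertex 1.78 1.337 -1.691
vertex 2.944 0.563 -2.549
endloop
endfacet
facet normal 0.618 0.773 0.142
outer loop
vertex 2.944 0.563 -2.549
vertex 2.327 0.65 -0.329
vertex 3.491 -0.124 -1.187
endloop
endfacet
facet normal 0.618 0.773 0.142
outer loop
vertex 1.78 1.337 -1.691
vertex 2.327 0.65 -0.329
vertex 2.944 0.563 -2.549
endloop
endfacet
facet normal -0.708 -0.461 -0.535
outer loop
vertex -3.644 -1.739 -1.082
vertex -3.932 -1.831 -0.622
vertex -4.014 -1.37 -0.911
endloop
endfacet
facet normal 0.216 0.581 -0.785
outer loop
vertex -3.644 -1.739 -1.082
vertex -4.014 -1.37 -0.911
vertex -2.66 -1.098 -0.337
endloop
endfacet
facet normal 0.217 0.579 -0.786
outer loop
vertex -2.66 -1.098 -0.337
vertex -4.014 -1.37 -0.911
vertex -3.03 -0.729 -0.167
endloop
endfacet
facet normal 0.707 0.462 0.535
outer loop
vertex -2.66 -1.098 -0.337
vertex -3.03 -0.729 -0.167
vertex -2.948 -1.189 0.122
endloop
endfacet
facet normal -0.708 -0.461 -0.535
outer loop
vertex -4.014 -1.37 -0.911
vertex -3.932 -1.831 -0.622
vertex -4.302 -1.461 -0.451
endloop
endfacet
facet normal -0.474 0.872 -0.124
outer loop
vertex -4.014 -1.37 -0.911
vertex -4.302 -1.461 -0.451
vertex -3.03 -0.729 -0.167
endloop
endfacet
facet normal -0.474 0.872 -0.124
outer loop
vertex -3.03 -0.729 -0.167
vertex -4.302 -1.461 -0.451
vertex -3.318 -0.82 0.293
endloop
endfacet
facet normal 0.708 0.462 0.534
outer loop
vertex -3.03 -0.729 -0.167
vertex -3.318 -0.82 0.293
vertex -2.948 -1.189 0.122
endloop
endfacet
facet normal -0.708 -0.460 -0.536
outer loop
vertex -4.302 -1.461 -0.451
vertex -3.932 -1.831 -0.622
vertex -4.22 -1.922 -0.163
endloop
endfacet
facet normal -0.690 0.291 0.662
outer loop
vertex -4.302 -1.461 -0.451
vertex -4.22 -1.922 -0.163
vertex -3.318 -0.82 0.293
endloop
endfacet
facet normal -0.691 0.292 0.661
outer loop
vertex -3.318 -0.82 0.293
vertex -4.22 -1.922 -0.163
vertex -3.236 -1.281 0.582
endloop
endfacet
facet normal 0.708 0.461 0.535
outer loop
vertex -3.318 -0.82 0.293
vertex -3.236 -1.281 0.582
vertex -2.948 -1.189 0.122
endloop
endfacet
facet normal -0.707 -0.462 -0.535
outer loop
vertex -4.22 -1.922 -0.163
vertex -3.932 -1.831 -0.622
vertex -3.85 -2.291 -0.333
endloop
endfacet
facet normal -0.217 -0.580 0.785
outer loop
vertex -4.22 -1.922 -0.163
vertex -3.85 -2.291 -0.333
vertex -3.236 -1.281 0.582
endloop
endfacet
facet normal -0.216 -0.580 0.785
outer loop
vertex -3.236 -1.281 0.582
vertex -3.85 -2.291 -0.333
vertex -2.866 -1.65 0.411
endloop
endfacet
facet normal 0.708 0.461 0.535
outer loop
vertex -3.236 -1.281 0.582
vertex -2.866 -1.65 0.411
vertex -2.948 -1.189 0.122
endloop
endfacet
facet normal -0.708 -0.462 -0.534
outer loop
vertex -3.85 -2.291 -0.333
vertex -3.932 -1.831 -0.622
vertex -3.562 -2.2 -0.793
endloop
endfacet
facet normal 0.474 -0.872 0.124
outer loop
vertex -3.85 -2.291 -0.333
vertex -3.562 -2.2 -0.793
vertex -2.866 -1.65 0.411
endloop
endfacet
facet normal 0.474 -0.872 0.124
outer loop
vertex -2.866 -1.65 0.411
vertex -3.562 -2.2 -0.793
vertex -2.578 -1.559 -0.049
endloop
endfacet
facet normal 0.708 0.461 0.535
outer loop
vertex -2.866 -1.65 0.411
vertex -2.578 -1.559 -0.049
vertex -2.948 -1.189 0.122
endloop
endfacet
facet normal -0.708 -0.461 -0.535
outer loop
vertex -3.562 -2.2 -0.793
vertex -3.932 -1.831 -0.622
vertex -3.644 -1.739 -1.082
endloop
endfacet
facet normal 0.691 -0.292 -0.662
outer loop
vertex -3.562 -2.2 -0.793
vertex -3.644 -1.739 -1.082
vertex -2.578 -1.559 -0.049
endloop
endfacet
facet normal 0.691 -0.291 -0.662
outer loop
vertex -2.578 -1.559 -0.049
vertex -3.644 -1.739 -1.082
vertex -2.66 -1.098 -0.337
endloop
endfacet
facet normal 0.708 0.460 0.536
outer loop
vertex -2.578 -1.559 -0.049
vertex -2.66 -1.098 -0.337
vertex -2.948 -1.189 0.122
endloop
endfacet

endsolid


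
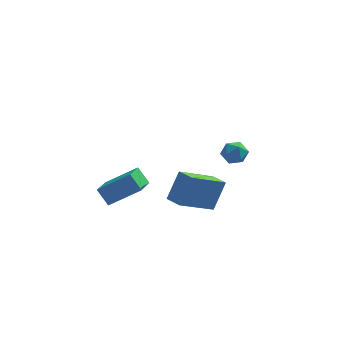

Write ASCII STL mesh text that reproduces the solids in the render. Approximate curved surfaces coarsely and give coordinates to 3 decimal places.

solid 
facet normal -0.526 0.380 0.760
outer loop
vertex -3.655 -4.293 0.552
vertex -2.246 -4.15 1.456
vertex -3.414 -2.709 -0.073
endloop
endfacet
facet normal -0.839 -0.085 -0.538
outer loop
vertex -2.914 -3.07 -0.796
vertex -3.655 -4.293 0.552
vertex -3.414 -2.709 -0.073
endloop
endfacet
facet normal -0.527 0.380 0.760
outer loop
vertex -3.414 -2.709 -0.073
vertex -2.246 -4.15 1.456
vertex -2.006 -2.566 0.831
endloop
endfacet
facet normal 0.140 0.921 -0.363
outer loop
vertex -2.006 -2.566 0.831
vertex -2.914 -3.07 -0.796
vertex -3.414 -2.709 -0.073
endloop
endfacet
facet normal -0.140 -0.921 0.363
outer loop
vertex -3.655 -4.293 0.552
vertex -1.746 -4.511 0.733
vertex -2.246 -4.15 1.456
endloop
endfacet
facet normal -0.838 -0.085 -0.538
outer loop
vertex -3.154 -4.654 -0.171
vertex -3.655 -4.293 0.552
vertex -2.914 -3.07 -0.796
endloop
endfacet
facet normal -0.140 -0.921 0.363
outer loop
vertex -3.154 -4.654 -0.171
vertex -1.746 -4.511 0.733
vertex -3.655 -4.293 0.552
endloop
endfacet
facet normal 0.839 0.085 0.538
outer loop
vertex -2.246 -4.15 1.456
vertex -1.746 -4.511 0.733
vertex -2.006 -2.566 0.831
endloop
endfacet
facet normal 0.140 0.921 -0.363
outer loop
vertex -1.505 -2.927 0.108
vertex -2.914 -3.07 -0.796
vertex -2.006 -2.566 0.831
endloop
endfacet
facet normal 0.838 0.085 0.539
outer loop
vertex -2.006 -2.566 0.831
vertex -1.746 -4.511 0.733
vertex -1.505 -2.927 0.108
endloop
endfacet
facet normal 0.527 -0.380 -0.761
outer loop
vertex -1.505 -2.927 0.108
vertex -3.154 -4.654 -0.171
vertex -2.914 -3.07 -0.796
endloop
endfacet
facet normal 0.527 -0.380 -0.760
outer loop
vertex -1.746 -4.511 0.733
vertex -3.154 -4.654 -0.171
vertex -1.505 -2.927 0.108
endloop
endfacet
facet normal -0.700 -0.518 0.492
outer loop
vertex 0.362 -3.757 1.043
vertex -0.21 -3.069 0.954
vertex -0.145 -4.353 -0.306
endloop
endfacet
facet normal 0.636 -0.765 0.099
outer loop
vertex 1.29 -3.291 -1.314
vertex 0.362 -3.757 1.043
vertex -0.145 -4.353 -0.306
endloop
endfacet
facet normal -0.700 -0.518 0.492
outer loop
vertex -0.145 -4.353 -0.306
vertex -0.21 -3.069 0.954
vertex -0.717 -3.664 -0.395
endloop
endfacet
facet normal -0.325 -0.382 -0.865
outer loop
vertex -0.717 -3.664 -0.395
vertex 1.29 -3.291 -1.314
vertex -0.145 -4.353 -0.306
endloop
endfacet
facet normal 0.325 0.382 0.865
outer loop
vertex 0.362 -3.757 1.043
vertex 1.225 -2.007 -0.054
vertex -0.21 -3.069 0.954
endloop
endfacet
facet normal 0.636 -0.766 0.099
outer loop
vertex 1.797 -2.696 0.035
vertex 0.362 -3.757 1.043
vertex 1.29 -3.291 -1.314
endloop
endfacet
facet normal 0.325 0.382 0.865
outer loop
vertex 1.797 -2.696 0.035
vertex 1.225 -2.007 -0.054
vertex 0.362 -3.757 1.043
endloop
endfacet
facet normal -0.636 0.765 -0.099
outer loop
vertex -0.21 -3.069 0.954
vertex 1.225 -2.007 -0.054
vertex -0.717 -3.664 -0.395
endloop
endfacet
facet normal -0.325 -0.382 -0.865
outer loop
vertex 0.718 -2.603 -1.403
vertex 1.29 -3.291 -1.314
vertex -0.717 -3.664 -0.395
endloop
endfacet
facet normal -0.636 0.766 -0.099
outer loop
vertex -0.717 -3.664 -0.395
vertex 1.225 -2.007 -0.054
vertex 0.718 -2.603 -1.403
endloop
endfacet
facet normal 0.700 0.518 -0.492
outer loop
vertex 0.718 -2.603 -1.403
vertex 1.797 -2.696 0.035
vertex 1.29 -3.291 -1.314
endloop
endfacet
facet normal 0.700 0.518 -0.492
outer loop
vertex 1.225 -2.007 -0.054
vertex 1.797 -2.696 0.035
vertex 0.718 -2.603 -1.403
endloop
endfacet
facet normal -0.259 0.719 0.645
outer loop
vertex 1.889 2.767 -1.224
vertex 1.786 2.281 -0.724
vertex 2.42 2.579 -0.801
endloop
endfacet
facet normal 0.209 0.964 0.166
outer loop
vertex 1.889 2.767 -1.224
vertex 2.42 2.579 -0.801
vertex 2.535 2.673 -1.49
endloop
endfacet
facet normal -0.072 0.873 -0.482
outer loop
vertex 1.889 2.767 -1.224
vertex 2.535 2.673 -1.49
vertex 1.972 2.434 -1.839
endloop
endfacet
facet normal -0.714 0.571 -0.405
outer loop
vertex 1.889 2.767 -1.224
vertex 1.972 2.434 -1.839
vertex 1.509 2.191 -1.366
endloop
endfacet
facet normal -0.830 0.476 0.291
outer loop
vertex 1.889 2.767 -1.224
vertex 1.509 2.191 -1.366
vertex 1.786 2.281 -0.724
endloop
endfacet
facet normal 0.798 0.564 0.210
outer loop
vertex 2.535 2.673 -1.49
vertex 2.42 2.579 -0.801
vertex 2.831 2.129 -1.154
endloop
endfacet
facet normal 0.041 0.167 0.985
outer loop
vertex 2.42 2.579 -0.801
vertex 1.786 2.281 -0.724
vertex 2.368 1.886 -0.681
endloop
endfacet
facet normal -0.883 -0.226 0.412
outer loop
vertex 1.786 2.281 -0.724
vertex 1.509 2.191 -1.366
vertex 1.805 1.647 -1.03
endloop
endfacet
facet normal -0.694 -0.072 -0.716
outer loop
vertex 1.509 2.191 -1.366
vertex 1.972 2.434 -1.839
vertex 1.92 1.741 -1.719
endloop
endfacet
facet normal 0.345 0.416 -0.841
outer loop
vertex 1.972 2.434 -1.839
vertex 2.535 2.673 -1.49
vertex 2.554 2.039 -1.796
endloop
endfacet
facet normal 0.714 -0.571 0.405
outer loop
vertex 2.451 1.553 -1.296
vertex 2.831 2.129 -1.154
vertex 2.368 1.886 -0.681
endloop
endfacet
facet normal 0.072 -0.873 0.482
outer loop
vertex 2.451 1.553 -1.296
vertex 2.368 1.886 -0.681
vertex 1.805 1.647 -1.03
endloop
endfacet
facet normal -0.209 -0.964 -0.166
outer loop
vertex 2.451 1.553 -1.296
vertex 1.805 1.647 -1.03
vertex 1.92 1.741 -1.719
endloop
endfacet
facet normal 0.259 -0.719 -0.645
outer loop
vertex 2.451 1.553 -1.296
vertex 1.92 1.741 -1.719
vertex 2.554 2.039 -1.796
endloop
endfacet
facet normal 0.830 -0.476 -0.291
outer loop
vertex 2.451 1.553 -1.296
vertex 2.554 2.039 -1.796
vertex 2.831 2.129 -1.154
endloop
endfacet
facet normal 0.694 0.072 0.716
outer loop
vertex 2.368 1.886 -0.681
vertex 2.831 2.129 -1.154
vertex 2.42 2.579 -0.801
endloop
endfacet
facet normal -0.345 -0.416 0.841
outer loop
vertex 1.805 1.647 -1.03
vertex 2.368 1.886 -0.681
vertex 1.786 2.281 -0.724
endloop
endfacet
facet normal -0.798 -0.564 -0.210
outer loop
vertex 1.92 1.741 -1.719
vertex 1.805 1.647 -1.03
vertex 1.509 2.191 -1.366
endloop
endfacet
facet normal -0.041 -0.167 -0.985
outer loop
vertex 2.554 2.039 -1.796
vertex 1.92 1.741 -1.719
vertex 1.972 2.434 -1.839
endloop
endfacet
facet normal 0.883 0.226 -0.412
outer loop
vertex 2.831 2.129 -1.154
vertex 2.554 2.039 -1.796
vertex 2.535 2.673 -1.49
endloop
endfacet

endsolid


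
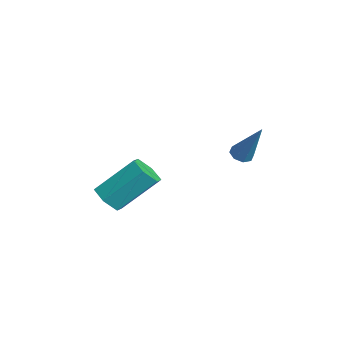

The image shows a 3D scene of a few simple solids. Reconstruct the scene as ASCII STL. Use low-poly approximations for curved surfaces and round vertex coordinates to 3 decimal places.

solid 
facet normal -0.080 -0.730 -0.679
outer loop
vertex -0.671 -4.521 -1.806
vertex -1.373 -4.692 -1.54
vertex -1.29 -4.175 -2.105
endloop
endfacet
facet normal 0.589 0.516 -0.622
outer loop
vertex -0.671 -4.521 -1.806
vertex -1.29 -4.175 -2.105
vertex -0.505 -2.997 -0.385
endloop
endfacet
facet normal 0.589 0.516 -0.622
outer loop
vertex -0.505 -2.997 -0.385
vertex -1.29 -4.175 -2.105
vertex -1.124 -2.651 -0.684
endloop
endfacet
facet normal 0.079 0.729 0.680
outer loop
vertex -0.505 -2.997 -0.385
vertex -1.124 -2.651 -0.684
vertex -1.207 -3.168 -0.12
endloop
endfacet
facet normal -0.080 -0.730 -0.679
outer loop
vertex -1.29 -4.175 -2.105
vertex -1.373 -4.692 -1.54
vertex -1.992 -4.346 -1.839
endloop
endfacet
facet normal -0.403 0.647 -0.647
outer loop
vertex -1.29 -4.175 -2.105
vertex -1.992 -4.346 -1.839
vertex -1.124 -2.651 -0.684
endloop
endfacet
facet normal -0.402 0.647 -0.648
outer loop
vertex -1.124 -2.651 -0.684
vertex -1.992 -4.346 -1.839
vertex -1.827 -2.822 -0.419
endloop
endfacet
facet normal 0.079 0.729 0.680
outer loop
vertex -1.124 -2.651 -0.684
vertex -1.827 -2.822 -0.419
vertex -1.207 -3.168 -0.12
endloop
endfacet
facet normal -0.079 -0.729 -0.680
outer loop
vertex -1.992 -4.346 -1.839
vertex -1.373 -4.692 -1.54
vertex -2.075 -4.863 -1.275
endloop
endfacet
facet normal -0.991 0.131 -0.026
outer loop
vertex -1.992 -4.346 -1.839
vertex -2.075 -4.863 -1.275
vertex -1.827 -2.822 -0.419
endloop
endfacet
facet normal -0.991 0.131 -0.024
outer loop
vertex -1.827 -2.822 -0.419
vertex -2.075 -4.863 -1.275
vertex -1.909 -3.339 0.146
endloop
endfacet
facet normal 0.080 0.730 0.679
outer loop
vertex -1.827 -2.822 -0.419
vertex -1.909 -3.339 0.146
vertex -1.207 -3.168 -0.12
endloop
endfacet
facet normal -0.079 -0.729 -0.680
outer loop
vertex -2.075 -4.863 -1.275
vertex -1.373 -4.692 -1.54
vertex -1.456 -5.209 -0.976
endloop
endfacet
facet normal -0.589 -0.516 0.622
outer loop
vertex -2.075 -4.863 -1.275
vertex -1.456 -5.209 -0.976
vertex -1.909 -3.339 0.146
endloop
endfacet
facet normal -0.589 -0.516 0.622
outer loop
vertex -1.909 -3.339 0.146
vertex -1.456 -5.209 -0.976
vertex -1.29 -3.685 0.445
endloop
endfacet
facet normal 0.080 0.730 0.679
outer loop
vertex -1.909 -3.339 0.146
vertex -1.29 -3.685 0.445
vertex -1.207 -3.168 -0.12
endloop
endfacet
facet normal -0.079 -0.729 -0.680
outer loop
vertex -1.456 -5.209 -0.976
vertex -1.373 -4.692 -1.54
vertex -0.753 -5.038 -1.241
endloop
endfacet
facet normal 0.402 -0.648 0.648
outer loop
vertex -1.456 -5.209 -0.976
vertex -0.753 -5.038 -1.241
vertex -1.29 -3.685 0.445
endloop
endfacet
facet normal 0.403 -0.647 0.647
outer loop
vertex -1.29 -3.685 0.445
vertex -0.753 -5.038 -1.241
vertex -0.588 -3.514 0.179
endloop
endfacet
facet normal 0.080 0.730 0.679
outer loop
vertex -1.29 -3.685 0.445
vertex -0.588 -3.514 0.179
vertex -1.207 -3.168 -0.12
endloop
endfacet
facet normal -0.080 -0.730 -0.679
outer loop
vertex -0.753 -5.038 -1.241
vertex -1.373 -4.692 -1.54
vertex -0.671 -4.521 -1.806
endloop
endfacet
facet normal 0.991 -0.130 0.025
outer loop
vertex -0.753 -5.038 -1.241
vertex -0.671 -4.521 -1.806
vertex -0.588 -3.514 0.179
endloop
endfacet
facet normal 0.991 -0.132 0.025
outer loop
vertex -0.588 -3.514 0.179
vertex -0.671 -4.521 -1.806
vertex -0.505 -2.997 -0.385
endloop
endfacet
facet normal 0.079 0.729 0.680
outer loop
vertex -0.588 -3.514 0.179
vertex -0.505 -2.997 -0.385
vertex -1.207 -3.168 -0.12
endloop
endfacet
facet normal -0.458 -0.236 -0.857
outer loop
vertex -1.057 0.603 -0.224
vertex -1.509 0.699 -0.009
vertex -1.168 0.975 -0.267
endloop
endfacet
facet normal 0.924 0.241 -0.298
outer loop
vertex -1.057 0.603 -0.224
vertex -1.168 0.975 -0.267
vertex -0.571 1.181 1.749
endloop
endfacet
facet normal -0.458 -0.235 -0.857
outer loop
vertex -1.168 0.975 -0.267
vertex -1.509 0.699 -0.009
vertex -1.478 1.185 -0.159
endloop
endfacet
facet normal 0.489 0.841 -0.231
outer loop
vertex -1.168 0.975 -0.267
vertex -1.478 1.185 -0.159
vertex -0.571 1.181 1.749
endloop
endfacet
facet normal -0.457 -0.236 -0.858
outer loop
vertex -1.478 1.185 -0.159
vertex -1.509 0.699 -0.009
vertex -1.807 1.11 0.037
endloop
endfacet
facet normal -0.173 0.981 0.084
outer loop
vertex -1.478 1.185 -0.159
vertex -1.807 1.11 0.037
vertex -0.571 1.181 1.749
endloop
endfacet
facet normal -0.458 -0.236 -0.857
outer loop
vertex -1.807 1.11 0.037
vertex -1.509 0.699 -0.009
vertex -1.962 0.794 0.207
endloop
endfacet
facet normal -0.673 0.578 0.462
outer loop
vertex -1.807 1.11 0.037
vertex -1.962 0.794 0.207
vertex -0.571 1.181 1.749
endloop
endfacet
facet normal -0.458 -0.236 -0.857
outer loop
vertex -1.962 0.794 0.207
vertex -1.509 0.699 -0.009
vertex -1.851 0.422 0.25
endloop
endfacet
facet normal -0.719 -0.136 0.682
outer loop
vertex -1.962 0.794 0.207
vertex -1.851 0.422 0.25
vertex -0.571 1.181 1.749
endloop
endfacet
facet normal -0.457 -0.237 -0.857
outer loop
vertex -1.851 0.422 0.25
vertex -1.509 0.699 -0.009
vertex -1.54 0.212 0.142
endloop
endfacet
facet normal -0.284 -0.736 0.615
outer loop
vertex -1.851 0.422 0.25
vertex -1.54 0.212 0.142
vertex -0.571 1.181 1.749
endloop
endfacet
facet normal -0.460 -0.236 -0.856
outer loop
vertex -1.54 0.212 0.142
vertex -1.509 0.699 -0.009
vertex -1.212 0.287 -0.055
endloop
endfacet
facet normal 0.380 -0.875 0.299
outer loop
vertex -1.54 0.212 0.142
vertex -1.212 0.287 -0.055
vertex -0.571 1.181 1.749
endloop
endfacet
facet normal -0.458 -0.234 -0.858
outer loop
vertex -1.212 0.287 -0.055
vertex -1.509 0.699 -0.009
vertex -1.057 0.603 -0.224
endloop
endfacet
facet normal 0.878 -0.472 -0.078
outer loop
vertex -1.212 0.287 -0.055
vertex -1.057 0.603 -0.224
vertex -0.571 1.181 1.749
endloop
endfacet

endsolid


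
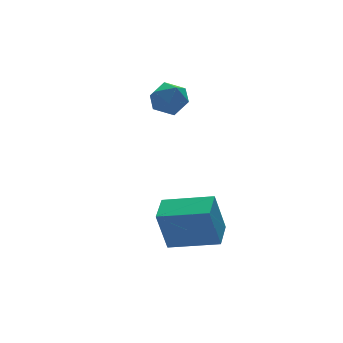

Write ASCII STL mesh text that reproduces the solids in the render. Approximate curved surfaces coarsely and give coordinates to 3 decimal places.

solid 
facet normal -0.736 0.642 -0.216
outer loop
vertex -0.389 -3.037 -1.998
vertex 0.389 -2.096 -1.854
vertex 0.044 -3.128 -3.743
endloop
endfacet
facet normal -0.633 -0.765 -0.117
outer loop
vertex 1.531 -4.424 -3.306
vertex -0.389 -3.037 -1.998
vertex 0.044 -3.128 -3.743
endloop
endfacet
facet normal -0.736 0.642 -0.216
outer loop
vertex 0.044 -3.128 -3.743
vertex 0.389 -2.096 -1.854
vertex 0.822 -2.187 -3.599
endloop
endfacet
facet normal 0.241 -0.051 -0.969
outer loop
vertex 0.822 -2.187 -3.599
vertex 1.531 -4.424 -3.306
vertex 0.044 -3.128 -3.743
endloop
endfacet
facet normal -0.241 0.051 0.969
outer loop
vertex -0.389 -3.037 -1.998
vertex 1.876 -3.392 -1.417
vertex 0.389 -2.096 -1.854
endloop
endfacet
facet normal -0.633 -0.765 -0.117
outer loop
vertex 1.098 -4.333 -1.561
vertex -0.389 -3.037 -1.998
vertex 1.531 -4.424 -3.306
endloop
endfacet
facet normal -0.241 0.051 0.969
outer loop
vertex 1.098 -4.333 -1.561
vertex 1.876 -3.392 -1.417
vertex -0.389 -3.037 -1.998
endloop
endfacet
facet normal 0.633 0.765 0.117
outer loop
vertex 0.389 -2.096 -1.854
vertex 1.876 -3.392 -1.417
vertex 0.822 -2.187 -3.599
endloop
endfacet
facet normal 0.241 -0.051 -0.969
outer loop
vertex 2.309 -3.483 -3.162
vertex 1.531 -4.424 -3.306
vertex 0.822 -2.187 -3.599
endloop
endfacet
facet normal 0.633 0.765 0.117
outer loop
vertex 0.822 -2.187 -3.599
vertex 1.876 -3.392 -1.417
vertex 2.309 -3.483 -3.162
endloop
endfacet
facet normal 0.736 -0.642 0.216
outer loop
vertex 2.309 -3.483 -3.162
vertex 1.098 -4.333 -1.561
vertex 1.531 -4.424 -3.306
endloop
endfacet
facet normal 0.736 -0.642 0.216
outer loop
vertex 1.876 -3.392 -1.417
vertex 1.098 -4.333 -1.561
vertex 2.309 -3.483 -3.162
endloop
endfacet
facet normal -0.940 0.330 0.087
outer loop
vertex 1.814 1.301 1.719
vertex 1.522 0.551 1.412
vertex 1.637 0.654 2.26
endloop
endfacet
facet normal -0.518 0.628 0.581
outer loop
vertex 1.814 1.301 1.719
vertex 1.637 0.654 2.26
vertex 2.346 1.131 2.377
endloop
endfacet
facet normal 0.009 0.970 0.243
outer loop
vertex 1.814 1.301 1.719
vertex 2.346 1.131 2.377
vertex 2.668 1.323 1.6
endloop
endfacet
facet normal -0.087 0.885 -0.458
outer loop
vertex 1.814 1.301 1.719
vertex 2.668 1.323 1.6
vertex 2.159 0.965 1.004
endloop
endfacet
facet normal -0.673 0.489 -0.555
outer loop
vertex 1.814 1.301 1.719
vertex 2.159 0.965 1.004
vertex 1.522 0.551 1.412
endloop
endfacet
facet normal -0.229 0.103 0.968
outer loop
vertex 2.346 1.131 2.377
vertex 1.637 0.654 2.26
vertex 2.381 0.275 2.476
endloop
endfacet
facet normal -0.910 -0.378 0.169
outer loop
vertex 1.637 0.654 2.26
vertex 1.522 0.551 1.412
vertex 1.872 -0.083 1.88
endloop
endfacet
facet normal -0.479 -0.120 -0.870
outer loop
vertex 1.522 0.551 1.412
vertex 2.159 0.965 1.004
vertex 2.194 0.109 1.103
endloop
endfacet
facet normal 0.471 0.518 -0.714
outer loop
vertex 2.159 0.965 1.004
vertex 2.668 1.323 1.6
vertex 2.903 0.586 1.22
endloop
endfacet
facet normal 0.626 0.656 0.421
outer loop
vertex 2.668 1.323 1.6
vertex 2.346 1.131 2.377
vertex 3.018 0.689 2.068
endloop
endfacet
facet normal 0.087 -0.885 0.458
outer loop
vertex 2.726 -0.061 1.761
vertex 2.381 0.275 2.476
vertex 1.872 -0.083 1.88
endloop
endfacet
facet normal -0.009 -0.970 -0.243
outer loop
vertex 2.726 -0.061 1.761
vertex 1.872 -0.083 1.88
vertex 2.194 0.109 1.103
endloop
endfacet
facet normal 0.518 -0.628 -0.581
outer loop
vertex 2.726 -0.061 1.761
vertex 2.194 0.109 1.103
vertex 2.903 0.586 1.22
endloop
endfacet
facet normal 0.940 -0.330 -0.087
outer loop
vertex 2.726 -0.061 1.761
vertex 2.903 0.586 1.22
vertex 3.018 0.689 2.068
endloop
endfacet
facet normal 0.673 -0.489 0.555
outer loop
vertex 2.726 -0.061 1.761
vertex 3.018 0.689 2.068
vertex 2.381 0.275 2.476
endloop
endfacet
facet normal -0.471 -0.518 0.714
outer loop
vertex 1.872 -0.083 1.88
vertex 2.381 0.275 2.476
vertex 1.637 0.654 2.26
endloop
endfacet
facet normal -0.626 -0.656 -0.421
outer loop
vertex 2.194 0.109 1.103
vertex 1.872 -0.083 1.88
vertex 1.522 0.551 1.412
endloop
endfacet
facet normal 0.229 -0.103 -0.968
outer loop
vertex 2.903 0.586 1.22
vertex 2.194 0.109 1.103
vertex 2.159 0.965 1.004
endloop
endfacet
facet normal 0.910 0.378 -0.169
outer loop
vertex 3.018 0.689 2.068
vertex 2.903 0.586 1.22
vertex 2.668 1.323 1.6
endloop
endfacet
facet normal 0.479 0.120 0.870
outer loop
vertex 2.381 0.275 2.476
vertex 3.018 0.689 2.068
vertex 2.346 1.131 2.377
endloop
endfacet

endsolid


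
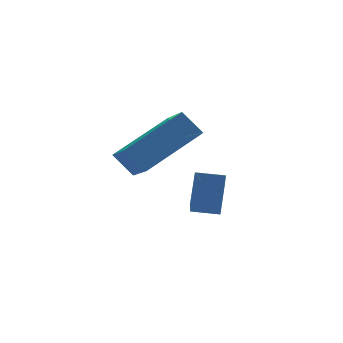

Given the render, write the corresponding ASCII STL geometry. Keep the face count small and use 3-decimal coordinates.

solid 
facet normal -0.878 0.470 0.090
outer loop
vertex -0.82 -4.02 -1.514
vertex -0.234 -2.692 -2.725
vertex -1.224 -4.613 -2.36
endloop
endfacet
facet normal -0.311 -0.702 0.641
outer loop
vertex -0.486 -5.008 -2.435
vertex -0.82 -4.02 -1.514
vertex -1.224 -4.613 -2.36
endloop
endfacet
facet normal -0.878 0.470 0.090
outer loop
vertex -1.224 -4.613 -2.36
vertex -0.234 -2.692 -2.725
vertex -0.638 -3.286 -3.571
endloop
endfacet
facet normal -0.364 -0.535 -0.762
outer loop
vertex -0.638 -3.286 -3.571
vertex -0.486 -5.008 -2.435
vertex -1.224 -4.613 -2.36
endloop
endfacet
facet normal 0.364 0.535 0.763
outer loop
vertex -0.82 -4.02 -1.514
vertex 0.504 -3.087 -2.8
vertex -0.234 -2.692 -2.725
endloop
endfacet
facet normal -0.310 -0.702 0.641
outer loop
vertex -0.082 -4.414 -1.589
vertex -0.82 -4.02 -1.514
vertex -0.486 -5.008 -2.435
endloop
endfacet
facet normal 0.363 0.535 0.762
outer loop
vertex -0.082 -4.414 -1.589
vertex 0.504 -3.087 -2.8
vertex -0.82 -4.02 -1.514
endloop
endfacet
facet normal 0.311 0.702 -0.641
outer loop
vertex -0.234 -2.692 -2.725
vertex 0.504 -3.087 -2.8
vertex -0.638 -3.286 -3.571
endloop
endfacet
facet normal -0.363 -0.535 -0.763
outer loop
vertex 0.1 -3.68 -3.646
vertex -0.486 -5.008 -2.435
vertex -0.638 -3.286 -3.571
endloop
endfacet
facet normal 0.310 0.703 -0.641
outer loop
vertex -0.638 -3.286 -3.571
vertex 0.504 -3.087 -2.8
vertex 0.1 -3.68 -3.646
endloop
endfacet
facet normal 0.878 -0.469 -0.090
outer loop
vertex 0.1 -3.68 -3.646
vertex -0.082 -4.414 -1.589
vertex -0.486 -5.008 -2.435
endloop
endfacet
facet normal 0.878 -0.470 -0.090
outer loop
vertex 0.504 -3.087 -2.8
vertex -0.082 -4.414 -1.589
vertex 0.1 -3.68 -3.646
endloop
endfacet
facet normal -0.446 0.561 0.698
outer loop
vertex -2.12 -2.175 -1.344
vertex -0.232 -1.748 -0.48
vertex -1.968 -0.785 -2.364
endloop
endfacet
facet normal -0.890 -0.202 -0.408
outer loop
vertex -1.548 -1.312 -3.02
vertex -2.12 -2.175 -1.344
vertex -1.968 -0.785 -2.364
endloop
endfacet
facet normal -0.446 0.561 0.698
outer loop
vertex -1.968 -0.785 -2.364
vertex -0.232 -1.748 -0.48
vertex -0.079 -0.358 -1.5
endloop
endfacet
facet normal 0.088 0.803 -0.589
outer loop
vertex -0.079 -0.358 -1.5
vertex -1.548 -1.312 -3.02
vertex -1.968 -0.785 -2.364
endloop
endfacet
facet normal -0.088 -0.803 0.589
outer loop
vertex -2.12 -2.175 -1.344
vertex 0.188 -2.275 -1.136
vertex -0.232 -1.748 -0.48
endloop
endfacet
facet normal -0.891 -0.201 -0.408
outer loop
vertex -1.701 -2.702 -2.0
vertex -2.12 -2.175 -1.344
vertex -1.548 -1.312 -3.02
endloop
endfacet
facet normal -0.088 -0.803 0.589
outer loop
vertex -1.701 -2.702 -2.0
vertex 0.188 -2.275 -1.136
vertex -2.12 -2.175 -1.344
endloop
endfacet
facet normal 0.890 0.202 0.408
outer loop
vertex -0.232 -1.748 -0.48
vertex 0.188 -2.275 -1.136
vertex -0.079 -0.358 -1.5
endloop
endfacet
facet normal 0.088 0.803 -0.589
outer loop
vertex 0.34 -0.885 -2.156
vertex -1.548 -1.312 -3.02
vertex -0.079 -0.358 -1.5
endloop
endfacet
facet normal 0.891 0.201 0.407
outer loop
vertex -0.079 -0.358 -1.5
vertex 0.188 -2.275 -1.136
vertex 0.34 -0.885 -2.156
endloop
endfacet
facet normal 0.446 -0.561 -0.697
outer loop
vertex 0.34 -0.885 -2.156
vertex -1.701 -2.702 -2.0
vertex -1.548 -1.312 -3.02
endloop
endfacet
facet normal 0.446 -0.561 -0.698
outer loop
vertex 0.188 -2.275 -1.136
vertex -1.701 -2.702 -2.0
vertex 0.34 -0.885 -2.156
endloop
endfacet

endsolid


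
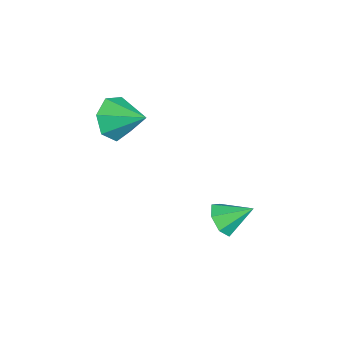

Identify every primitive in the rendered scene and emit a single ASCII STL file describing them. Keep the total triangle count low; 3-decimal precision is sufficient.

solid 
facet normal -0.431 -0.782 -0.451
outer loop
vertex -1.489 -1.043 1.482
vertex -2.119 -1.154 2.277
vertex -2.251 -0.595 1.434
endloop
endfacet
facet normal 0.451 0.709 -0.542
outer loop
vertex -1.489 -1.043 1.482
vertex -2.251 -0.595 1.434
vertex -1.441 0.074 2.983
endloop
endfacet
facet normal -0.431 -0.781 -0.451
outer loop
vertex -2.251 -0.595 1.434
vertex -2.119 -1.154 2.277
vertex -2.913 -0.568 2.021
endloop
endfacet
facet normal -0.218 0.932 -0.289
outer loop
vertex -2.251 -0.595 1.434
vertex -2.913 -0.568 2.021
vertex -1.441 0.074 2.983
endloop
endfacet
facet normal -0.431 -0.781 -0.451
outer loop
vertex -2.913 -0.568 2.021
vertex -2.119 -1.154 2.277
vertex -2.977 -0.982 2.8
endloop
endfacet
facet normal -0.558 0.751 0.353
outer loop
vertex -2.913 -0.568 2.021
vertex -2.977 -0.982 2.8
vertex -1.441 0.074 2.983
endloop
endfacet
facet normal -0.431 -0.782 -0.450
outer loop
vertex -2.977 -0.982 2.8
vertex -2.119 -1.154 2.277
vertex -2.394 -1.525 3.186
endloop
endfacet
facet normal -0.315 0.302 0.900
outer loop
vertex -2.977 -0.982 2.8
vertex -2.394 -1.525 3.186
vertex -1.441 0.074 2.983
endloop
endfacet
facet normal -0.432 -0.782 -0.450
outer loop
vertex -2.394 -1.525 3.186
vertex -2.119 -1.154 2.277
vertex -1.604 -1.789 2.887
endloop
endfacet
facet normal 0.330 -0.077 0.941
outer loop
vertex -2.394 -1.525 3.186
vertex -1.604 -1.789 2.887
vertex -1.441 0.074 2.983
endloop
endfacet
facet normal -0.431 -0.782 -0.450
outer loop
vertex -1.604 -1.789 2.887
vertex -2.119 -1.154 2.277
vertex -1.201 -1.574 2.128
endloop
endfacet
facet normal 0.890 -0.101 0.444
outer loop
vertex -1.604 -1.789 2.887
vertex -1.201 -1.574 2.128
vertex -1.441 0.074 2.983
endloop
endfacet
facet normal -0.431 -0.782 -0.451
outer loop
vertex -1.201 -1.574 2.128
vertex -2.119 -1.154 2.277
vertex -1.489 -1.043 1.482
endloop
endfacet
facet normal 0.944 0.249 -0.216
outer loop
vertex -1.201 -1.574 2.128
vertex -1.489 -1.043 1.482
vertex -1.441 0.074 2.983
endloop
endfacet
facet normal -0.022 -0.826 -0.563
outer loop
vertex -0.053 2.864 -2.341
vertex -0.846 2.937 -2.417
vertex -0.27 3.239 -2.883
endloop
endfacet
facet normal 0.856 0.517 0.015
outer loop
vertex -0.053 2.864 -2.341
vertex -0.27 3.239 -2.883
vertex -0.814 4.103 -1.623
endloop
endfacet
facet normal -0.023 -0.826 -0.563
outer loop
vertex -0.27 3.239 -2.883
vertex -0.846 2.937 -2.417
vertex -0.921 3.387 -3.074
endloop
endfacet
facet normal 0.320 0.840 -0.438
outer loop
vertex -0.27 3.239 -2.883
vertex -0.921 3.387 -3.074
vertex -0.814 4.103 -1.623
endloop
endfacet
facet normal -0.023 -0.826 -0.563
outer loop
vertex -0.921 3.387 -3.074
vertex -0.846 2.937 -2.417
vertex -1.515 3.196 -2.77
endloop
endfacet
facet normal -0.450 0.814 -0.368
outer loop
vertex -0.921 3.387 -3.074
vertex -1.515 3.196 -2.77
vertex -0.814 4.103 -1.623
endloop
endfacet
facet normal -0.023 -0.826 -0.563
outer loop
vertex -1.515 3.196 -2.77
vertex -0.846 2.937 -2.417
vertex -1.605 2.81 -2.2
endloop
endfacet
facet normal -0.873 0.457 0.172
outer loop
vertex -1.515 3.196 -2.77
vertex -1.605 2.81 -2.2
vertex -0.814 4.103 -1.623
endloop
endfacet
facet normal -0.022 -0.827 -0.562
outer loop
vertex -1.605 2.81 -2.2
vertex -0.846 2.937 -2.417
vertex -1.124 2.52 -1.793
endloop
endfacet
facet normal -0.631 0.040 0.775
outer loop
vertex -1.605 2.81 -2.2
vertex -1.124 2.52 -1.793
vertex -0.814 4.103 -1.623
endloop
endfacet
facet normal -0.023 -0.827 -0.562
outer loop
vertex -1.124 2.52 -1.793
vertex -0.846 2.937 -2.417
vertex -0.433 2.544 -1.856
endloop
endfacet
facet normal 0.094 -0.125 0.988
outer loop
vertex -1.124 2.52 -1.793
vertex -0.433 2.544 -1.856
vertex -0.814 4.103 -1.623
endloop
endfacet
facet normal -0.022 -0.826 -0.563
outer loop
vertex -0.433 2.544 -1.856
vertex -0.846 2.937 -2.417
vertex -0.053 2.864 -2.341
endloop
endfacet
facet normal 0.755 0.088 0.650
outer loop
vertex -0.433 2.544 -1.856
vertex -0.053 2.864 -2.341
vertex -0.814 4.103 -1.623
endloop
endfacet

endsolid


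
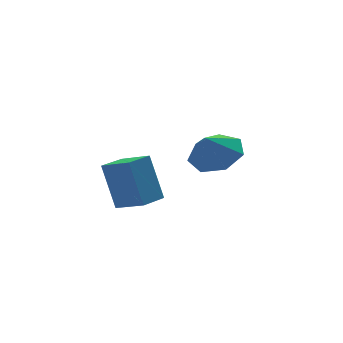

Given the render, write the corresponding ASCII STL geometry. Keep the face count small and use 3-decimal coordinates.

solid 
facet normal 0.500 0.267 -0.824
outer loop
vertex 1.316 0.839 -2.889
vertex 0.655 1.642 -3.03
vertex 1.555 1.622 -2.49
endloop
endfacet
facet normal 0.316 -0.506 0.803
outer loop
vertex 1.316 0.839 -2.889
vertex 1.555 1.622 -2.49
vertex 0.085 1.338 -2.09
endloop
endfacet
facet normal 0.500 0.268 -0.824
outer loop
vertex 1.555 1.622 -2.49
vertex 0.655 1.642 -3.03
vertex 1.116 2.421 -2.497
endloop
endfacet
facet normal 0.235 0.138 0.962
outer loop
vertex 1.555 1.622 -2.49
vertex 1.116 2.421 -2.497
vertex 0.085 1.338 -2.09
endloop
endfacet
facet normal 0.500 0.268 -0.824
outer loop
vertex 1.116 2.421 -2.497
vertex 0.655 1.642 -3.03
vertex 0.33 2.633 -2.905
endloop
endfacet
facet normal -0.264 0.549 0.793
outer loop
vertex 1.116 2.421 -2.497
vertex 0.33 2.633 -2.905
vertex 0.085 1.338 -2.09
endloop
endfacet
facet normal 0.499 0.268 -0.824
outer loop
vertex 0.33 2.633 -2.905
vertex 0.655 1.642 -3.03
vertex -0.212 2.099 -3.407
endloop
endfacet
facet normal -0.804 0.418 0.423
outer loop
vertex 0.33 2.633 -2.905
vertex -0.212 2.099 -3.407
vertex 0.085 1.338 -2.09
endloop
endfacet
facet normal 0.499 0.268 -0.824
outer loop
vertex -0.212 2.099 -3.407
vertex 0.655 1.642 -3.03
vertex -0.101 1.221 -3.625
endloop
endfacet
facet normal -0.979 -0.156 0.131
outer loop
vertex -0.212 2.099 -3.407
vertex -0.101 1.221 -3.625
vertex 0.085 1.338 -2.09
endloop
endfacet
facet normal 0.500 0.267 -0.824
outer loop
vertex -0.101 1.221 -3.625
vertex 0.655 1.642 -3.03
vertex 0.579 0.661 -3.394
endloop
endfacet
facet normal -0.657 -0.742 0.136
outer loop
vertex -0.101 1.221 -3.625
vertex 0.579 0.661 -3.394
vertex 0.085 1.338 -2.09
endloop
endfacet
facet normal 0.500 0.267 -0.824
outer loop
vertex 0.579 0.661 -3.394
vertex 0.655 1.642 -3.03
vertex 1.316 0.839 -2.889
endloop
endfacet
facet normal -0.081 -0.897 0.435
outer loop
vertex 0.579 0.661 -3.394
vertex 1.316 0.839 -2.889
vertex 0.085 1.338 -2.09
endloop
endfacet
facet normal -0.860 -0.507 0.053
outer loop
vertex -3.418 -0.642 -1.883
vertex -4.013 0.322 -2.31
vertex -3.168 -1.245 -3.593
endloop
endfacet
facet normal 0.491 -0.796 0.353
outer loop
vertex -2.247 -0.702 -3.65
vertex -3.418 -0.642 -1.883
vertex -3.168 -1.245 -3.593
endloop
endfacet
facet normal -0.860 -0.507 0.052
outer loop
vertex -3.168 -1.245 -3.593
vertex -4.013 0.322 -2.31
vertex -3.762 -0.281 -4.02
endloop
endfacet
facet normal 0.137 -0.330 -0.934
outer loop
vertex -3.762 -0.281 -4.02
vertex -2.247 -0.702 -3.65
vertex -3.168 -1.245 -3.593
endloop
endfacet
facet normal -0.136 0.330 0.934
outer loop
vertex -3.418 -0.642 -1.883
vertex -3.092 0.865 -2.367
vertex -4.013 0.322 -2.31
endloop
endfacet
facet normal 0.492 -0.796 0.353
outer loop
vertex -2.498 -0.099 -1.94
vertex -3.418 -0.642 -1.883
vertex -2.247 -0.702 -3.65
endloop
endfacet
facet normal -0.137 0.330 0.934
outer loop
vertex -2.498 -0.099 -1.94
vertex -3.092 0.865 -2.367
vertex -3.418 -0.642 -1.883
endloop
endfacet
facet normal -0.491 0.796 -0.353
outer loop
vertex -4.013 0.322 -2.31
vertex -3.092 0.865 -2.367
vertex -3.762 -0.281 -4.02
endloop
endfacet
facet normal 0.137 -0.330 -0.934
outer loop
vertex -2.842 0.262 -4.077
vertex -2.247 -0.702 -3.65
vertex -3.762 -0.281 -4.02
endloop
endfacet
facet normal -0.492 0.796 -0.353
outer loop
vertex -3.762 -0.281 -4.02
vertex -3.092 0.865 -2.367
vertex -2.842 0.262 -4.077
endloop
endfacet
facet normal 0.860 0.507 -0.053
outer loop
vertex -2.842 0.262 -4.077
vertex -2.498 -0.099 -1.94
vertex -2.247 -0.702 -3.65
endloop
endfacet
facet normal 0.860 0.507 -0.053
outer loop
vertex -3.092 0.865 -2.367
vertex -2.498 -0.099 -1.94
vertex -2.842 0.262 -4.077
endloop
endfacet

endsolid
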